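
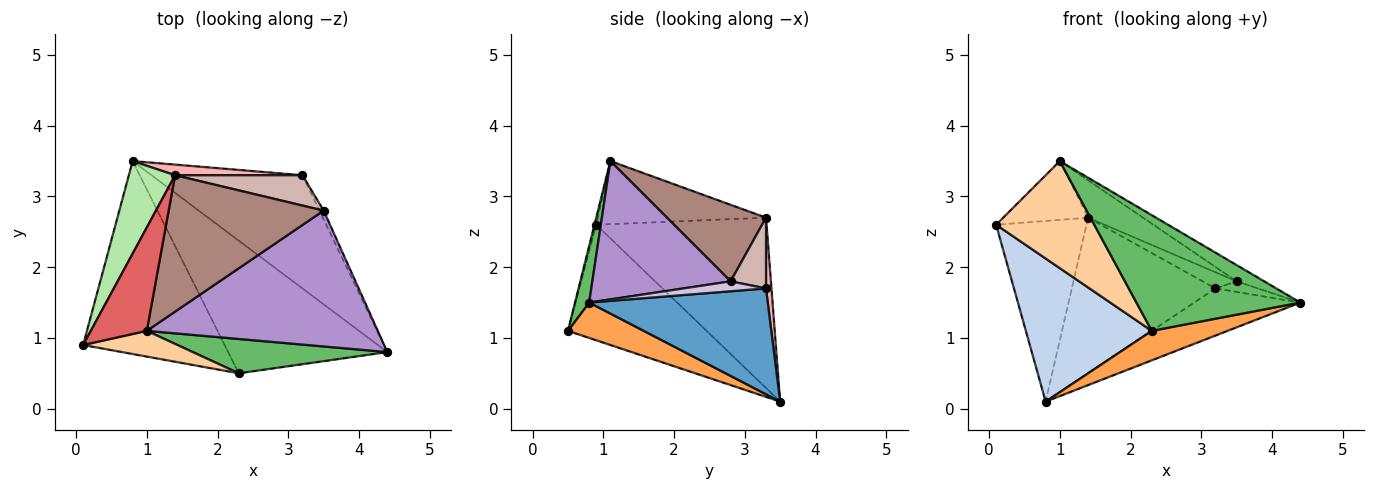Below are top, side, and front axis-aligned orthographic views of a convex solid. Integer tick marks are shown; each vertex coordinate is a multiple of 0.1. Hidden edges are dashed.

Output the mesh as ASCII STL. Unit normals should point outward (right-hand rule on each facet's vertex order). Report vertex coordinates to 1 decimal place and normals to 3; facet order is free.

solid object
 facet normal 0.543 0.323 -0.775
  outer loop
   vertex 3.2 3.3 1.7
   vertex 4.4 0.8 1.5
   vertex 0.8 3.5 0.1
  endloop
 endfacet
 facet normal -0.548 -0.498 -0.672
  outer loop
   vertex 2.3 0.5 1.1
   vertex 0.1 0.9 2.6
   vertex 0.8 3.5 0.1
  endloop
 endfacet
 facet normal 0.212 -0.212 -0.954
  outer loop
   vertex 2.3 0.5 1.1
   vertex 0.8 3.5 0.1
   vertex 4.4 0.8 1.5
  endloop
 endfacet
 facet normal -0.018 -0.972 0.234
  outer loop
   vertex 2.3 0.5 1.1
   vertex 1.0 1.1 3.5
   vertex 0.1 0.9 2.6
  endloop
 endfacet
 facet normal 0.082 -0.955 0.284
  outer loop
   vertex 2.3 0.5 1.1
   vertex 4.4 0.8 1.5
   vertex 1.0 1.1 3.5
  endloop
 endfacet
 facet normal -0.859 0.456 0.233
  outer loop
   vertex 1.4 3.3 2.7
   vertex 0.8 3.5 0.1
   vertex 0.1 0.9 2.6
  endloop
 endfacet
 facet normal -0.700 0.353 0.621
  outer loop
   vertex 1.4 3.3 2.7
   vertex 0.1 0.9 2.6
   vertex 1.0 1.1 3.5
  endloop
 endfacet
 facet normal 0.038 0.997 0.068
  outer loop
   vertex 1.4 3.3 2.7
   vertex 3.2 3.3 1.7
   vertex 0.8 3.5 0.1
  endloop
 endfacet
 facet normal 0.511 0.102 0.853
  outer loop
   vertex 3.5 2.8 1.8
   vertex 1.0 1.1 3.5
   vertex 4.4 0.8 1.5
  endloop
 endfacet
 facet normal 0.831 0.427 -0.356
  outer loop
   vertex 3.5 2.8 1.8
   vertex 4.4 0.8 1.5
   vertex 3.2 3.3 1.7
  endloop
 endfacet
 facet normal 0.430 0.238 0.871
  outer loop
   vertex 3.5 2.8 1.8
   vertex 1.4 3.3 2.7
   vertex 1.0 1.1 3.5
  endloop
 endfacet
 facet normal 0.440 0.423 0.792
  outer loop
   vertex 3.5 2.8 1.8
   vertex 3.2 3.3 1.7
   vertex 1.4 3.3 2.7
  endloop
 endfacet
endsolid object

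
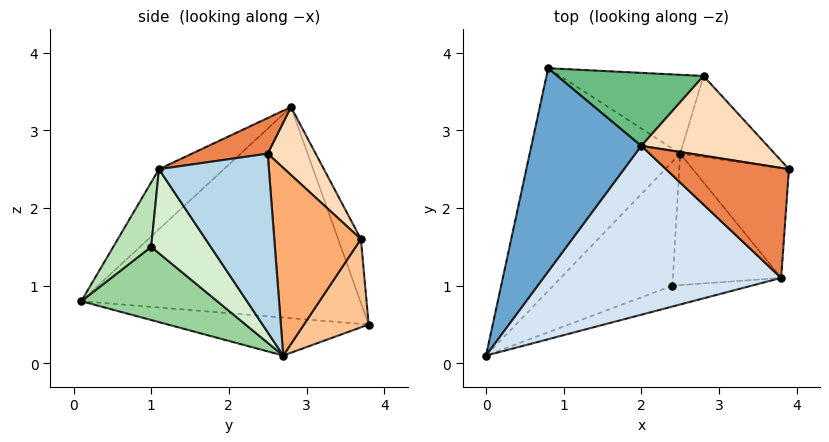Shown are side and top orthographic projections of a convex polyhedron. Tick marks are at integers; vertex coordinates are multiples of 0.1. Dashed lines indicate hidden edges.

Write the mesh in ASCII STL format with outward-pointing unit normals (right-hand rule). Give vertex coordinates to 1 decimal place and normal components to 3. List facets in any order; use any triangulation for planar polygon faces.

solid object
 facet normal -0.864 0.223 0.450
  outer loop
   vertex 2.0 2.8 3.3
   vertex 0.8 3.8 0.5
   vertex 0.0 0.1 0.8
  endloop
 endfacet
 facet normal -0.245 -0.026 -0.969
  outer loop
   vertex 2.5 2.7 0.1
   vertex 0.0 0.1 0.8
   vertex 0.8 3.8 0.5
  endloop
 endfacet
 facet normal 0.881 0.005 -0.474
  outer loop
   vertex 3.8 1.1 2.5
   vertex 2.5 2.7 0.1
   vertex 3.9 2.5 2.7
  endloop
 endfacet
 facet normal -0.199 -0.582 0.788
  outer loop
   vertex 3.8 1.1 2.5
   vertex 2.0 2.8 3.3
   vertex 0.0 0.1 0.8
  endloop
 endfacet
 facet normal 0.275 -0.155 0.949
  outer loop
   vertex 3.8 1.1 2.5
   vertex 3.9 2.5 2.7
   vertex 2.0 2.8 3.3
  endloop
 endfacet
 facet normal 0.827 0.377 -0.417
  outer loop
   vertex 2.8 3.7 1.6
   vertex 3.9 2.5 2.7
   vertex 2.5 2.7 0.1
  endloop
 endfacet
 facet normal 0.349 0.746 -0.567
  outer loop
   vertex 2.8 3.7 1.6
   vertex 2.5 2.7 0.1
   vertex 0.8 3.8 0.5
  endloop
 endfacet
 facet normal 0.297 0.779 0.552
  outer loop
   vertex 2.8 3.7 1.6
   vertex 2.0 2.8 3.3
   vertex 3.9 2.5 2.7
  endloop
 endfacet
 facet normal -0.173 0.902 0.396
  outer loop
   vertex 2.8 3.7 1.6
   vertex 0.8 3.8 0.5
   vertex 2.0 2.8 3.3
  endloop
 endfacet
 facet normal 0.422 -0.591 -0.687
  outer loop
   vertex 2.4 1.0 1.5
   vertex 0.0 0.1 0.8
   vertex 2.5 2.7 0.1
  endloop
 endfacet
 facet normal 0.429 -0.734 -0.527
  outer loop
   vertex 2.4 1.0 1.5
   vertex 3.8 1.1 2.5
   vertex 0.0 0.1 0.8
  endloop
 endfacet
 facet normal 0.506 -0.566 -0.651
  outer loop
   vertex 2.4 1.0 1.5
   vertex 2.5 2.7 0.1
   vertex 3.8 1.1 2.5
  endloop
 endfacet
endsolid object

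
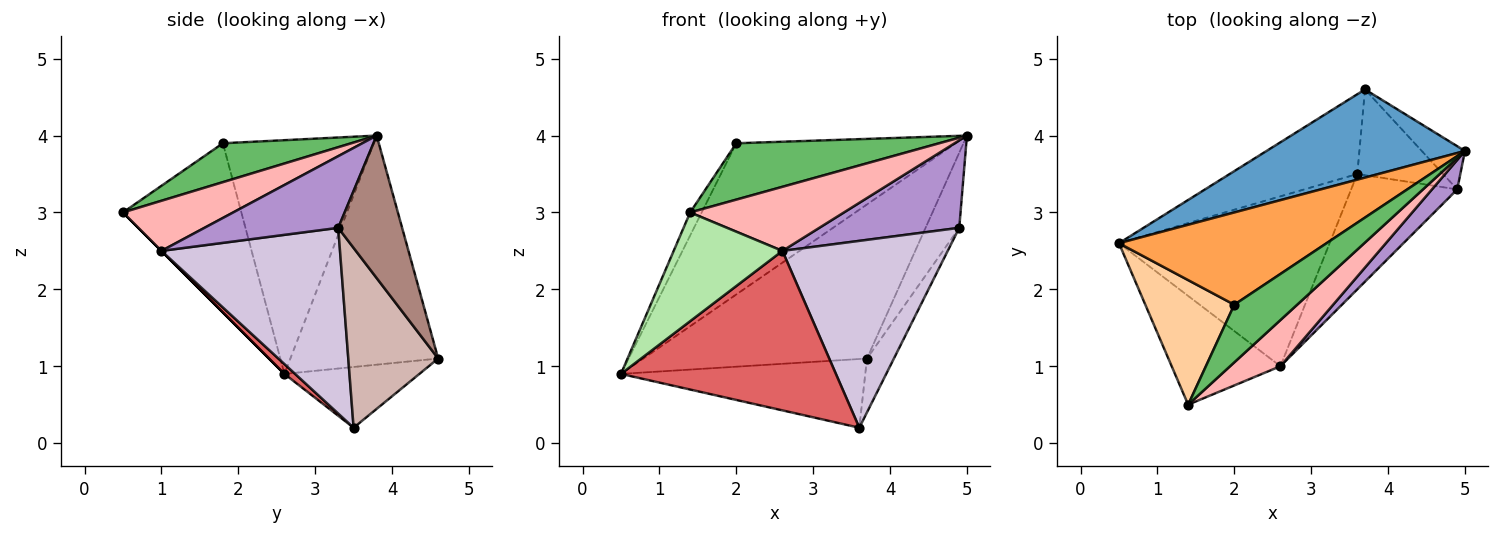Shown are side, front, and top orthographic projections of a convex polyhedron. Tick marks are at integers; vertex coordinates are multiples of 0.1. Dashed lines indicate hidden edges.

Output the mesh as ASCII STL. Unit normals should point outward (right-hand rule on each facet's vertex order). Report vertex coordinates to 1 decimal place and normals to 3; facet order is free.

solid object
 facet normal -0.498 0.753 0.431
  outer loop
   vertex 3.7 4.6 1.1
   vertex 0.5 2.6 0.9
   vertex 5.0 3.8 4.0
  endloop
 endfacet
 facet normal -0.339 0.614 -0.713
  outer loop
   vertex 3.7 4.6 1.1
   vertex 3.6 3.5 0.2
   vertex 0.5 2.6 0.9
  endloop
 endfacet
 facet normal -0.506 0.736 0.449
  outer loop
   vertex 2.0 1.8 3.9
   vertex 5.0 3.8 4.0
   vertex 0.5 2.6 0.9
  endloop
 endfacet
 facet normal -0.882 0.086 0.464
  outer loop
   vertex 2.0 1.8 3.9
   vertex 0.5 2.6 0.9
   vertex 1.4 0.5 3.0
  endloop
 endfacet
 facet normal 0.404 -0.639 0.654
  outer loop
   vertex 2.0 1.8 3.9
   vertex 1.4 0.5 3.0
   vertex 5.0 3.8 4.0
  endloop
 endfacet
 facet normal 0.000 -0.707 -0.707
  outer loop
   vertex 2.6 1.0 2.5
   vertex 1.4 0.5 3.0
   vertex 0.5 2.6 0.9
  endloop
 endfacet
 facet normal 0.034 -0.684 -0.729
  outer loop
   vertex 2.6 1.0 2.5
   vertex 0.5 2.6 0.9
   vertex 3.6 3.5 0.2
  endloop
 endfacet
 facet normal 0.503 -0.702 0.505
  outer loop
   vertex 2.6 1.0 2.5
   vertex 5.0 3.8 4.0
   vertex 1.4 0.5 3.0
  endloop
 endfacet
 facet normal 0.671 -0.702 0.237
  outer loop
   vertex 4.9 3.3 2.8
   vertex 5.0 3.8 4.0
   vertex 2.6 1.0 2.5
  endloop
 endfacet
 facet normal 0.677 -0.626 -0.387
  outer loop
   vertex 4.9 3.3 2.8
   vertex 2.6 1.0 2.5
   vertex 3.6 3.5 0.2
  endloop
 endfacet
 facet normal 0.855 0.450 -0.259
  outer loop
   vertex 4.9 3.3 2.8
   vertex 3.7 4.6 1.1
   vertex 5.0 3.8 4.0
  endloop
 endfacet
 facet normal 0.871 0.261 -0.416
  outer loop
   vertex 4.9 3.3 2.8
   vertex 3.6 3.5 0.2
   vertex 3.7 4.6 1.1
  endloop
 endfacet
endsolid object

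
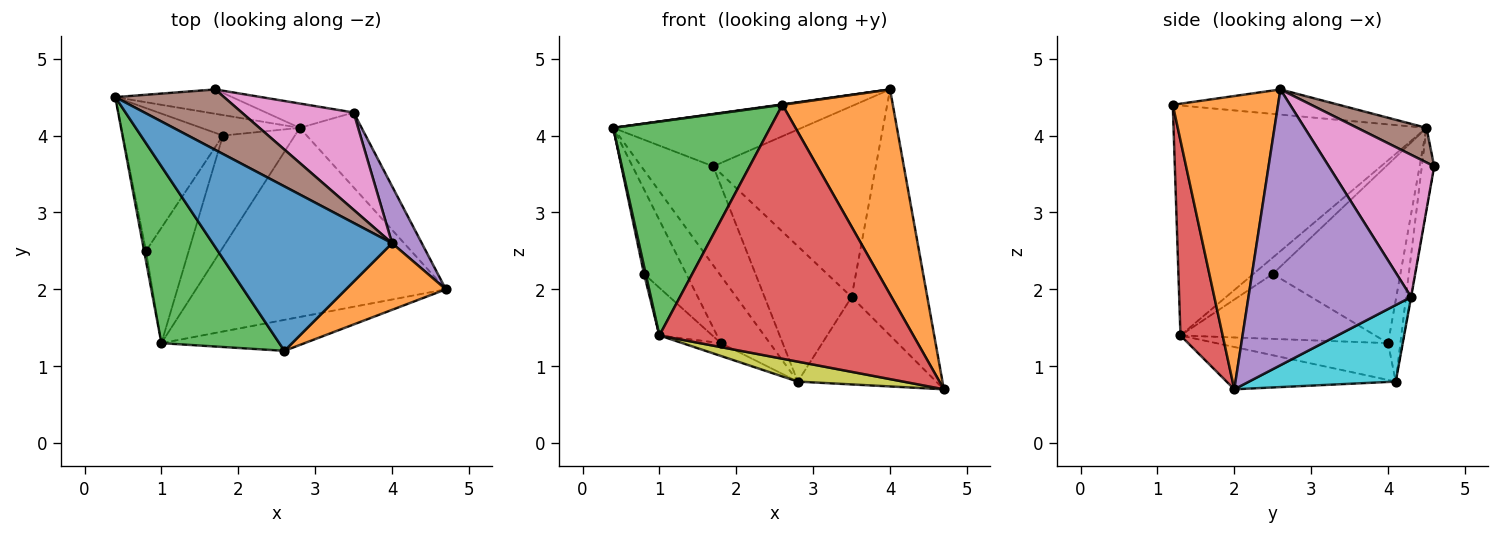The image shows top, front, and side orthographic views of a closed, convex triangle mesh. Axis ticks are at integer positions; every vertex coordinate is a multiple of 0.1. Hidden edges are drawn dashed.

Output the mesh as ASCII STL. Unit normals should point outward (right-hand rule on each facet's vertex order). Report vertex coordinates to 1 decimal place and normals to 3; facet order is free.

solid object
 facet normal -0.139 -0.003 0.990
  outer loop
   vertex 4.0 2.6 4.6
   vertex 0.4 4.5 4.1
   vertex 2.6 1.2 4.4
  endloop
 endfacet
 facet normal 0.672 -0.704 0.229
  outer loop
   vertex 4.0 2.6 4.6
   vertex 2.6 1.2 4.4
   vertex 4.7 2.0 0.7
  endloop
 endfacet
 facet normal -0.779 -0.483 0.399
  outer loop
   vertex 1.0 1.3 1.4
   vertex 2.6 1.2 4.4
   vertex 0.4 4.5 4.1
  endloop
 endfacet
 facet normal 0.163 -0.979 -0.119
  outer loop
   vertex 1.0 1.3 1.4
   vertex 4.7 2.0 0.7
   vertex 2.6 1.2 4.4
  endloop
 endfacet
 facet normal 0.902 0.420 0.097
  outer loop
   vertex 3.5 4.3 1.9
   vertex 4.0 2.6 4.6
   vertex 4.7 2.0 0.7
  endloop
 endfacet
 facet normal 0.234 0.636 0.735
  outer loop
   vertex 1.7 4.6 3.6
   vertex 0.4 4.5 4.1
   vertex 4.0 2.6 4.6
  endloop
 endfacet
 facet normal 0.500 0.772 0.393
  outer loop
   vertex 1.7 4.6 3.6
   vertex 4.0 2.6 4.6
   vertex 3.5 4.3 1.9
  endloop
 endfacet
 facet normal -0.989 -0.087 -0.116
  outer loop
   vertex 0.8 2.5 2.2
   vertex 1.0 1.3 1.4
   vertex 0.4 4.5 4.1
  endloop
 endfacet
 facet normal -0.166 -0.103 -0.981
  outer loop
   vertex 2.8 4.1 0.8
   vertex 4.7 2.0 0.7
   vertex 1.0 1.3 1.4
  endloop
 endfacet
 facet normal 0.627 0.592 -0.507
  outer loop
   vertex 2.8 4.1 0.8
   vertex 3.5 4.3 1.9
   vertex 4.7 2.0 0.7
  endloop
 endfacet
 facet normal -0.164 0.958 -0.236
  outer loop
   vertex 2.8 4.1 0.8
   vertex 0.4 4.5 4.1
   vertex 1.7 4.6 3.6
  endloop
 endfacet
 facet normal -0.003 0.984 -0.177
  outer loop
   vertex 2.8 4.1 0.8
   vertex 1.7 4.6 3.6
   vertex 3.5 4.3 1.9
  endloop
 endfacet
 facet normal -0.815 0.222 -0.536
  outer loop
   vertex 1.8 4.0 1.3
   vertex 1.0 1.3 1.4
   vertex 0.8 2.5 2.2
  endloop
 endfacet
 facet normal -0.453 0.101 -0.886
  outer loop
   vertex 1.8 4.0 1.3
   vertex 2.8 4.1 0.8
   vertex 1.0 1.3 1.4
  endloop
 endfacet
 facet normal -0.838 0.278 -0.469
  outer loop
   vertex 1.8 4.0 1.3
   vertex 0.8 2.5 2.2
   vertex 0.4 4.5 4.1
  endloop
 endfacet
 facet normal -0.235 0.930 -0.283
  outer loop
   vertex 1.8 4.0 1.3
   vertex 0.4 4.5 4.1
   vertex 2.8 4.1 0.8
  endloop
 endfacet
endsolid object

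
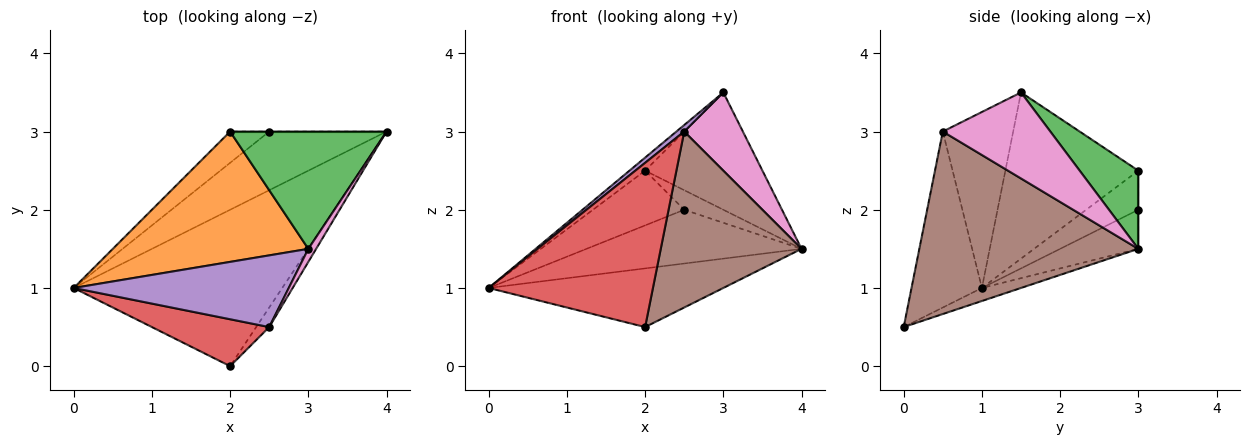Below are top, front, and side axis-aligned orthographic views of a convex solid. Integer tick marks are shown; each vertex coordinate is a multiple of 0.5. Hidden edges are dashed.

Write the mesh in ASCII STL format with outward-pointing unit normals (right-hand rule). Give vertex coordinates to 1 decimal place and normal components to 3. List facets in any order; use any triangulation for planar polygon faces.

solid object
 facet normal -0.058 0.351 -0.935
  outer loop
   vertex 2.0 0.0 0.5
   vertex 0.0 1.0 1.0
   vertex 4.0 3.0 1.5
  endloop
 endfacet
 facet normal -0.646 0.076 0.760
  outer loop
   vertex 2.0 3.0 2.5
   vertex 0.0 1.0 1.0
   vertex 3.0 1.5 3.5
  endloop
 endfacet
 facet normal 0.333 0.667 0.667
  outer loop
   vertex 2.0 3.0 2.5
   vertex 3.0 1.5 3.5
   vertex 4.0 3.0 1.5
  endloop
 endfacet
 facet normal -0.381 -0.889 0.254
  outer loop
   vertex 2.5 0.5 3.0
   vertex 0.0 1.0 1.0
   vertex 2.0 0.0 0.5
  endloop
 endfacet
 facet normal -0.632 -0.070 0.772
  outer loop
   vertex 2.5 0.5 3.0
   vertex 3.0 1.5 3.5
   vertex 0.0 1.0 1.0
  endloop
 endfacet
 facet normal 0.840 -0.540 -0.060
  outer loop
   vertex 2.5 0.5 3.0
   vertex 2.0 0.0 0.5
   vertex 4.0 3.0 1.5
  endloop
 endfacet
 facet normal 0.875 -0.477 0.080
  outer loop
   vertex 2.5 0.5 3.0
   vertex 4.0 3.0 1.5
   vertex 3.0 1.5 3.5
  endloop
 endfacet
 facet normal -0.239 0.656 -0.716
  outer loop
   vertex 2.5 3.0 2.0
   vertex 4.0 3.0 1.5
   vertex 0.0 1.0 1.0
  endloop
 endfacet
 facet normal -0.444 0.778 -0.444
  outer loop
   vertex 2.5 3.0 2.0
   vertex 0.0 1.0 1.0
   vertex 2.0 3.0 2.5
  endloop
 endfacet
 facet normal 0.000 1.000 0.000
  outer loop
   vertex 2.5 3.0 2.0
   vertex 2.0 3.0 2.5
   vertex 4.0 3.0 1.5
  endloop
 endfacet
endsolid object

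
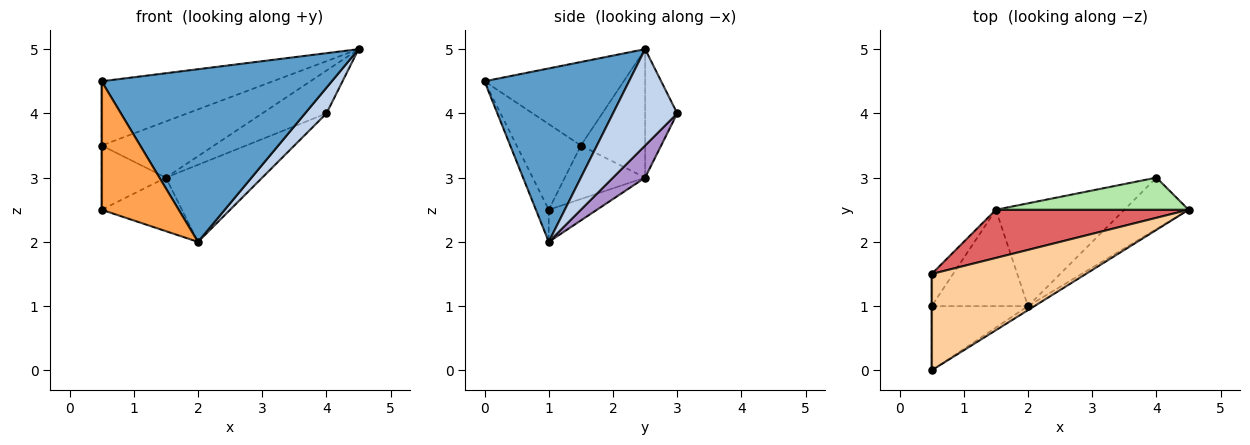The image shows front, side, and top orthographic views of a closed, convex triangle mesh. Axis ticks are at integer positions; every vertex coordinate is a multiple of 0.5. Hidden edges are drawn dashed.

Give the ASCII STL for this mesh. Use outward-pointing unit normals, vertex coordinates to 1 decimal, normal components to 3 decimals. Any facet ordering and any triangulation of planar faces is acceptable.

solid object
 facet normal 0.532 -0.847 -0.020
  outer loop
   vertex 2.0 1.0 2.0
   vertex 4.5 2.5 5.0
   vertex 0.5 0.0 4.5
  endloop
 endfacet
 facet normal 0.802 -0.267 -0.535
  outer loop
   vertex 2.0 1.0 2.0
   vertex 4.0 3.0 4.0
   vertex 4.5 2.5 5.0
  endloop
 endfacet
 facet normal -0.147 -0.885 -0.442
  outer loop
   vertex 0.5 1.0 2.5
   vertex 2.0 1.0 2.0
   vertex 0.5 0.0 4.5
  endloop
 endfacet
 facet normal -0.411 0.506 0.759
  outer loop
   vertex 0.5 1.5 3.5
   vertex 0.5 0.0 4.5
   vertex 4.5 2.5 5.0
  endloop
 endfacet
 facet normal -1.000 0.000 0.000
  outer loop
   vertex 0.5 1.5 3.5
   vertex 0.5 1.0 2.5
   vertex 0.5 0.0 4.5
  endloop
 endfacet
 facet normal -0.371 0.743 0.557
  outer loop
   vertex 1.5 2.5 3.0
   vertex 4.5 2.5 5.0
   vertex 4.0 3.0 4.0
  endloop
 endfacet
 facet normal -0.398 0.697 0.597
  outer loop
   vertex 1.5 2.5 3.0
   vertex 0.5 1.5 3.5
   vertex 4.5 2.5 5.0
  endloop
 endfacet
 facet normal -0.745 0.596 -0.298
  outer loop
   vertex 1.5 2.5 3.0
   vertex 0.5 1.0 2.5
   vertex 0.5 1.5 3.5
  endloop
 endfacet
 facet normal 0.196 0.588 -0.784
  outer loop
   vertex 1.5 2.5 3.0
   vertex 4.0 3.0 4.0
   vertex 2.0 1.0 2.0
  endloop
 endfacet
 facet normal -0.280 0.466 -0.839
  outer loop
   vertex 1.5 2.5 3.0
   vertex 2.0 1.0 2.0
   vertex 0.5 1.0 2.5
  endloop
 endfacet
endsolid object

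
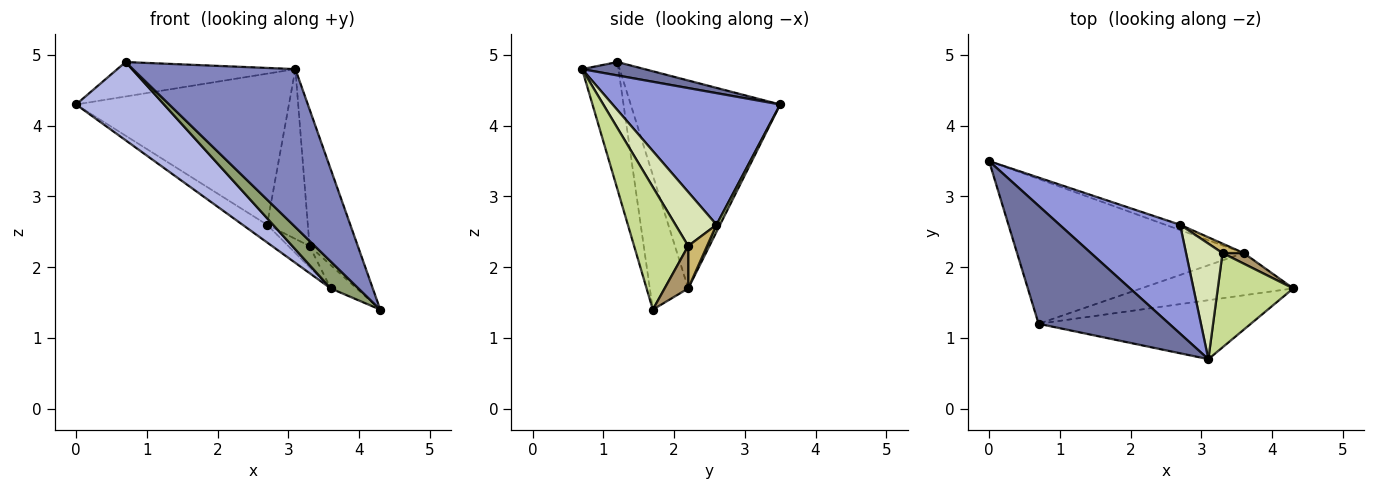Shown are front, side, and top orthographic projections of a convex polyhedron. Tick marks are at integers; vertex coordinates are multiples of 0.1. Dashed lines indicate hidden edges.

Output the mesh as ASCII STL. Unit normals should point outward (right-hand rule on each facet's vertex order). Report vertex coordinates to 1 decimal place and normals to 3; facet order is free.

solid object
 facet normal 0.098 0.279 0.955
  outer loop
   vertex 3.1 0.7 4.8
   vertex 0.0 3.5 4.3
   vertex 0.7 1.2 4.9
  endloop
 endfacet
 facet normal -0.205 -0.917 -0.342
  outer loop
   vertex 3.1 0.7 4.8
   vertex 0.7 1.2 4.9
   vertex 4.3 1.7 1.4
  endloop
 endfacet
 facet normal 0.538 0.684 0.493
  outer loop
   vertex 2.7 2.6 2.6
   vertex 0.0 3.5 4.3
   vertex 3.1 0.7 4.8
  endloop
 endfacet
 facet normal -0.628 -0.370 -0.685
  outer loop
   vertex 3.6 2.2 1.7
   vertex 0.7 1.2 4.9
   vertex 0.0 3.5 4.3
  endloop
 endfacet
 facet normal -0.598 -0.431 -0.676
  outer loop
   vertex 3.6 2.2 1.7
   vertex 4.3 1.7 1.4
   vertex 0.7 1.2 4.9
  endloop
 endfacet
 facet normal 0.137 0.949 -0.285
  outer loop
   vertex 3.6 2.2 1.7
   vertex 0.0 3.5 4.3
   vertex 2.7 2.6 2.6
  endloop
 endfacet
 facet normal 0.678 0.605 0.417
  outer loop
   vertex 3.3 2.2 2.3
   vertex 3.1 0.7 4.8
   vertex 4.3 1.7 1.4
  endloop
 endfacet
 facet normal 0.640 0.635 0.432
  outer loop
   vertex 3.3 2.2 2.3
   vertex 2.7 2.6 2.6
   vertex 3.1 0.7 4.8
  endloop
 endfacet
 facet normal 0.638 0.701 0.319
  outer loop
   vertex 3.3 2.2 2.3
   vertex 4.3 1.7 1.4
   vertex 3.6 2.2 1.7
  endloop
 endfacet
 facet normal 0.630 0.709 0.315
  outer loop
   vertex 3.3 2.2 2.3
   vertex 3.6 2.2 1.7
   vertex 2.7 2.6 2.6
  endloop
 endfacet
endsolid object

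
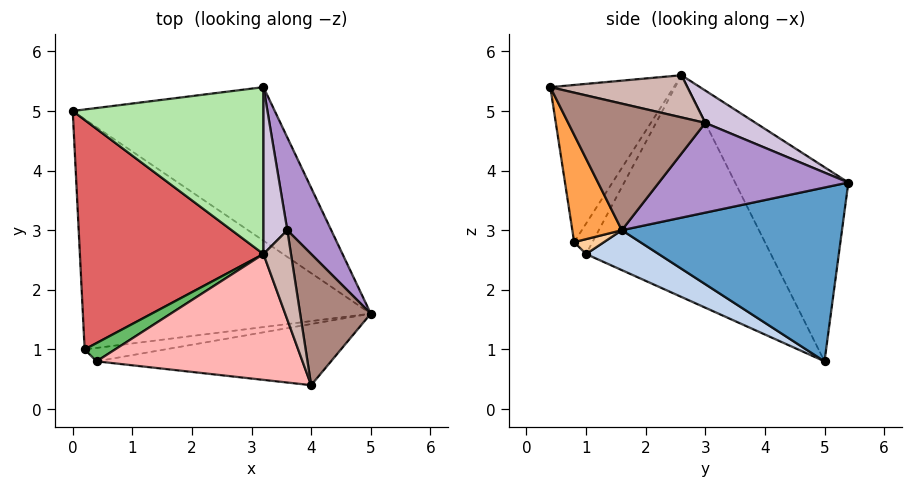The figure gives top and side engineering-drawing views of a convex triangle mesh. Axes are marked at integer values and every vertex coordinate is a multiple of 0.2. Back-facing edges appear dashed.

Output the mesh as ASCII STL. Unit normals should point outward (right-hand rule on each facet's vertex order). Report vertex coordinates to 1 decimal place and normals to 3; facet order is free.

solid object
 facet normal 0.591 0.424 -0.686
  outer loop
   vertex 3.2 5.4 3.8
   vertex 5.0 1.6 3.0
   vertex 0.0 5.0 0.8
  endloop
 endfacet
 facet normal 0.126 -0.402 -0.907
  outer loop
   vertex 0.2 1.0 2.6
   vertex 0.0 5.0 0.8
   vertex 5.0 1.6 3.0
  endloop
 endfacet
 facet normal 0.174 -0.908 -0.381
  outer loop
   vertex 0.4 0.8 2.8
   vertex 5.0 1.6 3.0
   vertex 4.0 0.4 5.4
  endloop
 endfacet
 facet normal 0.142 -0.625 -0.767
  outer loop
   vertex 0.4 0.8 2.8
   vertex 0.2 1.0 2.6
   vertex 5.0 1.6 3.0
  endloop
 endfacet
 facet normal -0.707 0.000 0.707
  outer loop
   vertex 3.2 2.6 5.6
   vertex 0.2 1.0 2.6
   vertex 0.4 0.8 2.8
  endloop
 endfacet
 facet normal -0.650 0.411 0.639
  outer loop
   vertex 3.2 2.6 5.6
   vertex 3.2 5.4 3.8
   vertex 0.0 5.0 0.8
  endloop
 endfacet
 facet normal -0.748 0.241 0.619
  outer loop
   vertex 3.2 2.6 5.6
   vertex 0.0 5.0 0.8
   vertex 0.2 1.0 2.6
  endloop
 endfacet
 facet normal -0.582 -0.281 0.763
  outer loop
   vertex 3.2 2.6 5.6
   vertex 0.4 0.8 2.8
   vertex 4.0 0.4 5.4
  endloop
 endfacet
 facet normal 0.852 0.316 0.417
  outer loop
   vertex 3.6 3.0 4.8
   vertex 5.0 1.6 3.0
   vertex 3.2 5.4 3.8
  endloop
 endfacet
 facet normal 0.752 0.356 0.554
  outer loop
   vertex 3.6 3.0 4.8
   vertex 3.2 5.4 3.8
   vertex 3.2 2.6 5.6
  endloop
 endfacet
 facet normal 0.848 0.240 0.473
  outer loop
   vertex 3.6 3.0 4.8
   vertex 4.0 0.4 5.4
   vertex 5.0 1.6 3.0
  endloop
 endfacet
 facet normal 0.812 0.247 0.529
  outer loop
   vertex 3.6 3.0 4.8
   vertex 3.2 2.6 5.6
   vertex 4.0 0.4 5.4
  endloop
 endfacet
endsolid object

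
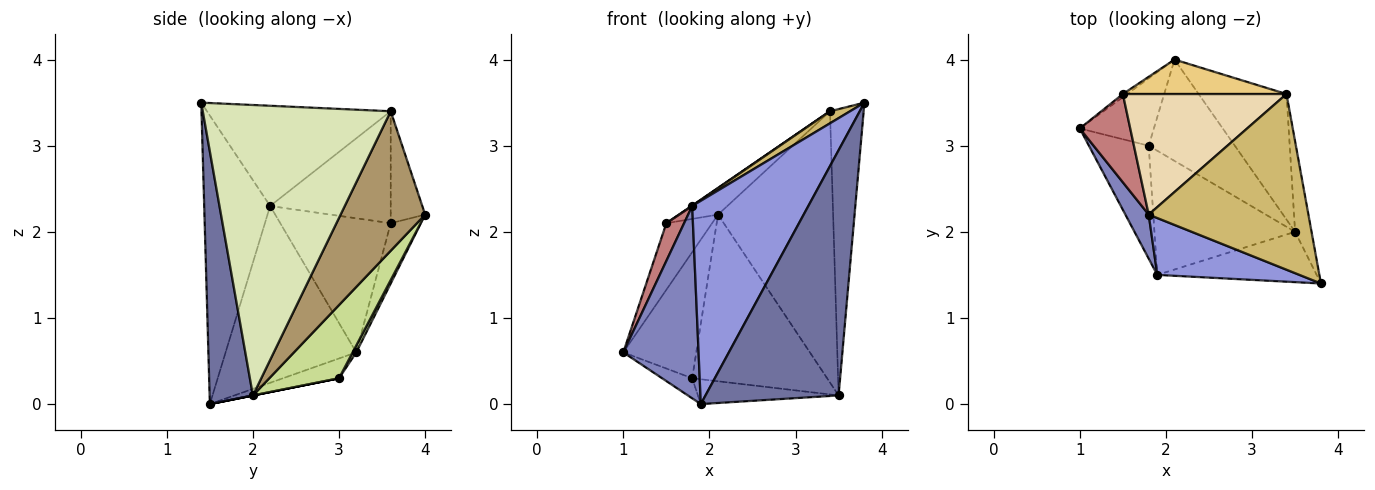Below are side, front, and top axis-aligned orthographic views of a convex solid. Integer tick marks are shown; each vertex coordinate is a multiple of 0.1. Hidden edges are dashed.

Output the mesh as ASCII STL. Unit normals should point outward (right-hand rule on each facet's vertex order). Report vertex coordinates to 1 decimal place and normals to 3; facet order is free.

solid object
 facet normal 0.304 -0.933 -0.191
  outer loop
   vertex 3.5 2.0 0.1
   vertex 3.8 1.4 3.5
   vertex 1.9 1.5 0.0
  endloop
 endfacet
 facet normal -0.861 -0.496 0.113
  outer loop
   vertex 1.8 2.2 2.3
   vertex 1.0 3.2 0.6
   vertex 1.9 1.5 0.0
  endloop
 endfacet
 facet normal -0.480 -0.845 0.236
  outer loop
   vertex 1.8 2.2 2.3
   vertex 1.9 1.5 0.0
   vertex 3.8 1.4 3.5
  endloop
 endfacet
 facet normal -0.309 0.167 -0.936
  outer loop
   vertex 1.8 3.0 0.3
   vertex 1.9 1.5 0.0
   vertex 1.0 3.2 0.6
  endloop
 endfacet
 facet normal 0.000 0.196 -0.981
  outer loop
   vertex 1.8 3.0 0.3
   vertex 3.5 2.0 0.1
   vertex 1.9 1.5 0.0
  endloop
 endfacet
 facet normal 0.044 0.881 -0.471
  outer loop
   vertex 1.8 3.0 0.3
   vertex 1.0 3.2 0.6
   vertex 2.1 4.0 2.2
  endloop
 endfacet
 facet normal 0.404 0.782 -0.475
  outer loop
   vertex 1.8 3.0 0.3
   vertex 2.1 4.0 2.2
   vertex 3.5 2.0 0.1
  endloop
 endfacet
 facet normal 0.983 0.176 -0.056
  outer loop
   vertex 3.4 3.6 3.4
   vertex 3.8 1.4 3.5
   vertex 3.5 2.0 0.1
  endloop
 endfacet
 facet normal 0.555 0.755 -0.349
  outer loop
   vertex 3.4 3.6 3.4
   vertex 3.5 2.0 0.1
   vertex 2.1 4.0 2.2
  endloop
 endfacet
 facet normal -0.531 -0.058 0.846
  outer loop
   vertex 3.4 3.6 3.4
   vertex 1.8 2.2 2.3
   vertex 3.8 1.4 3.5
  endloop
 endfacet
 facet normal -0.475 0.539 0.695
  outer loop
   vertex 1.5 3.6 2.1
   vertex 3.4 3.6 3.4
   vertex 2.1 4.0 2.2
  endloop
 endfacet
 facet normal -0.565 -0.003 0.825
  outer loop
   vertex 1.5 3.6 2.1
   vertex 1.8 2.2 2.3
   vertex 3.4 3.6 3.4
  endloop
 endfacet
 facet normal -0.550 0.834 -0.039
  outer loop
   vertex 1.5 3.6 2.1
   vertex 2.1 4.0 2.2
   vertex 1.0 3.2 0.6
  endloop
 endfacet
 facet normal -0.926 -0.149 0.348
  outer loop
   vertex 1.5 3.6 2.1
   vertex 1.0 3.2 0.6
   vertex 1.8 2.2 2.3
  endloop
 endfacet
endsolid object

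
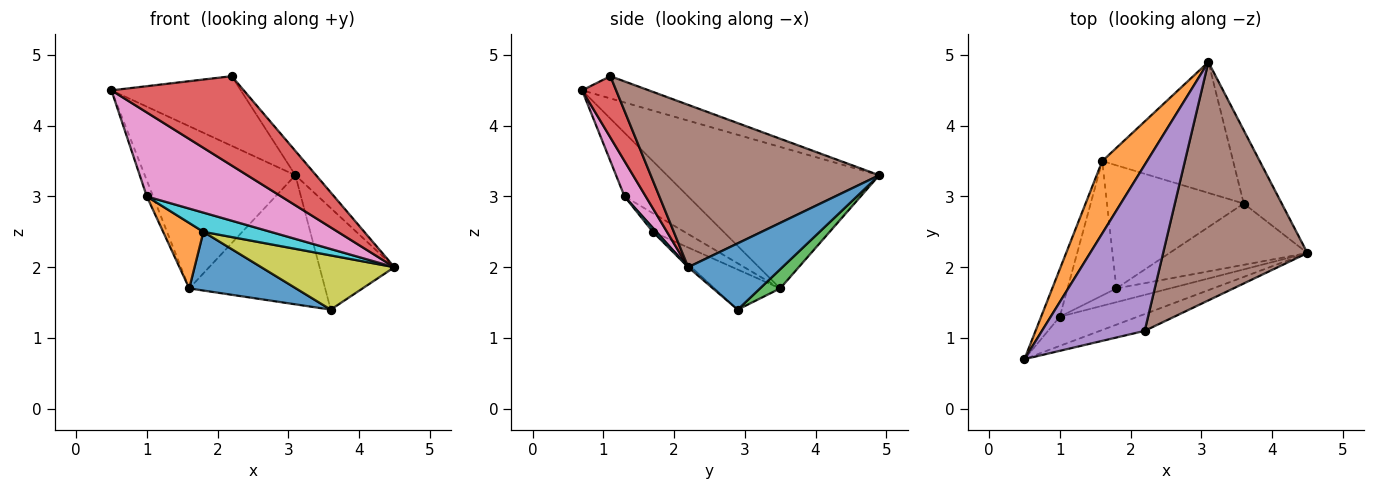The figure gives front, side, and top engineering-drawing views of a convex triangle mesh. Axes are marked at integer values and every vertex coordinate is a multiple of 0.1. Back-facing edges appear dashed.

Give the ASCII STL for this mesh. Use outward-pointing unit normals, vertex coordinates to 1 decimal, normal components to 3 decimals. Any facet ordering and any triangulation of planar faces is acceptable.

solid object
 facet normal 0.714 0.568 -0.409
  outer loop
   vertex 3.6 2.9 1.4
   vertex 3.1 4.9 3.3
   vertex 4.5 2.2 2.0
  endloop
 endfacet
 facet normal -0.790 0.560 0.250
  outer loop
   vertex 1.6 3.5 1.7
   vertex 0.5 0.7 4.5
   vertex 3.1 4.9 3.3
  endloop
 endfacet
 facet normal 0.103 0.699 -0.708
  outer loop
   vertex 1.6 3.5 1.7
   vertex 3.1 4.9 3.3
   vertex 3.6 2.9 1.4
  endloop
 endfacet
 facet normal 0.245 -0.953 -0.179
  outer loop
   vertex 2.2 1.1 4.7
   vertex 0.5 0.7 4.5
   vertex 4.5 2.2 2.0
  endloop
 endfacet
 facet normal -0.196 0.379 0.904
  outer loop
   vertex 2.2 1.1 4.7
   vertex 3.1 4.9 3.3
   vertex 0.5 0.7 4.5
  endloop
 endfacet
 facet normal 0.746 0.068 0.663
  outer loop
   vertex 2.2 1.1 4.7
   vertex 4.5 2.2 2.0
   vertex 3.1 4.9 3.3
  endloop
 endfacet
 facet normal 0.148 -0.934 -0.325
  outer loop
   vertex 1.0 1.3 3.0
   vertex 4.5 2.2 2.0
   vertex 0.5 0.7 4.5
  endloop
 endfacet
 facet normal -0.955 0.095 -0.280
  outer loop
   vertex 1.0 1.3 3.0
   vertex 0.5 0.7 4.5
   vertex 1.6 3.5 1.7
  endloop
 endfacet
 facet normal -0.016 -0.662 -0.749
  outer loop
   vertex 1.8 1.7 2.5
   vertex 3.6 2.9 1.4
   vertex 4.5 2.2 2.0
  endloop
 endfacet
 facet normal 0.043 -0.812 -0.582
  outer loop
   vertex 1.8 1.7 2.5
   vertex 4.5 2.2 2.0
   vertex 1.0 1.3 3.0
  endloop
 endfacet
 facet normal -0.256 -0.416 -0.873
  outer loop
   vertex 1.8 1.7 2.5
   vertex 1.6 3.5 1.7
   vertex 3.6 2.9 1.4
  endloop
 endfacet
 facet normal -0.325 -0.414 -0.850
  outer loop
   vertex 1.8 1.7 2.5
   vertex 1.0 1.3 3.0
   vertex 1.6 3.5 1.7
  endloop
 endfacet
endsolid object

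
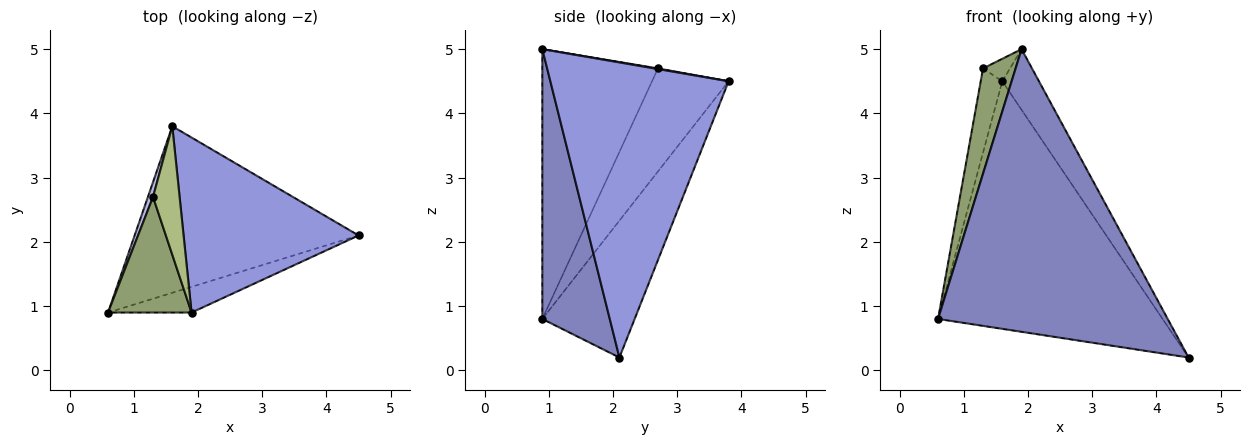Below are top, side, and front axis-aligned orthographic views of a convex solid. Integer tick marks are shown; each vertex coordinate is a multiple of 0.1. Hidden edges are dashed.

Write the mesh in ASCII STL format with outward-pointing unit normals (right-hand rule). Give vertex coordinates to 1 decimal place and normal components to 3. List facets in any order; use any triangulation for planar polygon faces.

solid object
 facet normal -0.323 0.785 -0.528
  outer loop
   vertex 1.6 3.8 4.5
   vertex 4.5 2.1 0.2
   vertex 0.6 0.9 0.8
  endloop
 endfacet
 facet normal 0.281 -0.956 -0.087
  outer loop
   vertex 1.9 0.9 5.0
   vertex 0.6 0.9 0.8
   vertex 4.5 2.1 0.2
  endloop
 endfacet
 facet normal 0.847 0.174 0.502
  outer loop
   vertex 1.9 0.9 5.0
   vertex 4.5 2.1 0.2
   vertex 1.6 3.8 4.5
  endloop
 endfacet
 facet normal -0.961 0.271 0.048
  outer loop
   vertex 1.3 2.7 4.7
   vertex 1.6 3.8 4.5
   vertex 0.6 0.9 0.8
  endloop
 endfacet
 facet normal -0.922 -0.260 0.286
  outer loop
   vertex 1.3 2.7 4.7
   vertex 0.6 0.9 0.8
   vertex 1.9 0.9 5.0
  endloop
 endfacet
 facet normal 0.025 0.172 0.985
  outer loop
   vertex 1.3 2.7 4.7
   vertex 1.9 0.9 5.0
   vertex 1.6 3.8 4.5
  endloop
 endfacet
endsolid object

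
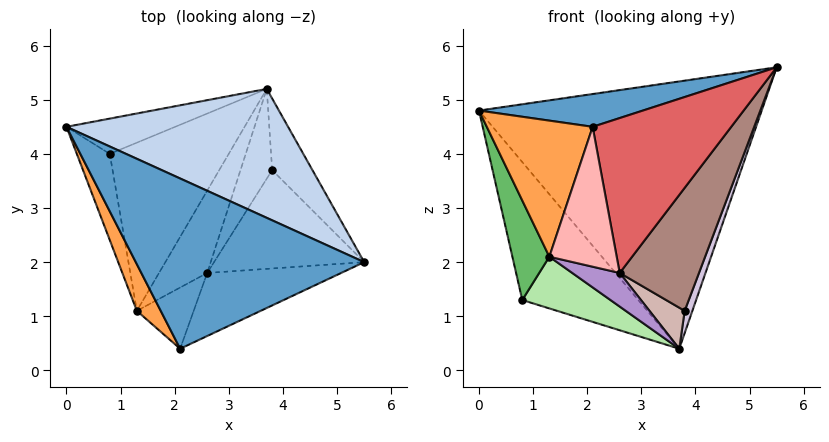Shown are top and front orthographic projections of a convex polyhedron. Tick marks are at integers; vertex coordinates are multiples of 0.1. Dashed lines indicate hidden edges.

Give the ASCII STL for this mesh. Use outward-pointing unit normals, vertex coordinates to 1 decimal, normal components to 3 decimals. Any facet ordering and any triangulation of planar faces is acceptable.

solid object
 facet normal -0.223 -0.184 0.957
  outer loop
   vertex 2.1 0.4 4.5
   vertex 5.5 2.0 5.6
   vertex 0.0 4.5 4.8
  endloop
 endfacet
 facet normal 0.327 0.851 0.411
  outer loop
   vertex 3.7 5.2 0.4
   vertex 0.0 4.5 4.8
   vertex 5.5 2.0 5.6
  endloop
 endfacet
 facet normal -0.874 -0.459 0.157
  outer loop
   vertex 1.3 1.1 2.1
   vertex 2.1 0.4 4.5
   vertex 0.0 4.5 4.8
  endloop
 endfacet
 facet normal -0.431 0.874 -0.223
  outer loop
   vertex 0.8 4.0 1.3
   vertex 0.0 4.5 4.8
   vertex 3.7 5.2 0.4
  endloop
 endfacet
 facet normal -0.958 -0.217 -0.188
  outer loop
   vertex 0.8 4.0 1.3
   vertex 1.3 1.1 2.1
   vertex 0.0 4.5 4.8
  endloop
 endfacet
 facet normal -0.172 -0.289 -0.942
  outer loop
   vertex 0.8 4.0 1.3
   vertex 3.7 5.2 0.4
   vertex 1.3 1.1 2.1
  endloop
 endfacet
 facet normal 0.487 -0.809 -0.329
  outer loop
   vertex 2.6 1.8 1.8
   vertex 5.5 2.0 5.6
   vertex 2.1 0.4 4.5
  endloop
 endfacet
 facet normal 0.372 -0.850 -0.372
  outer loop
   vertex 2.6 1.8 1.8
   vertex 2.1 0.4 4.5
   vertex 1.3 1.1 2.1
  endloop
 endfacet
 facet normal -0.010 -0.378 -0.926
  outer loop
   vertex 2.6 1.8 1.8
   vertex 1.3 1.1 2.1
   vertex 3.7 5.2 0.4
  endloop
 endfacet
 facet normal 0.913 -0.121 -0.391
  outer loop
   vertex 3.8 3.7 1.1
   vertex 3.7 5.2 0.4
   vertex 5.5 2.0 5.6
  endloop
 endfacet
 facet normal 0.657 -0.589 -0.471
  outer loop
   vertex 3.8 3.7 1.1
   vertex 5.5 2.0 5.6
   vertex 2.6 1.8 1.8
  endloop
 endfacet
 facet normal 0.127 -0.413 -0.902
  outer loop
   vertex 3.8 3.7 1.1
   vertex 2.6 1.8 1.8
   vertex 3.7 5.2 0.4
  endloop
 endfacet
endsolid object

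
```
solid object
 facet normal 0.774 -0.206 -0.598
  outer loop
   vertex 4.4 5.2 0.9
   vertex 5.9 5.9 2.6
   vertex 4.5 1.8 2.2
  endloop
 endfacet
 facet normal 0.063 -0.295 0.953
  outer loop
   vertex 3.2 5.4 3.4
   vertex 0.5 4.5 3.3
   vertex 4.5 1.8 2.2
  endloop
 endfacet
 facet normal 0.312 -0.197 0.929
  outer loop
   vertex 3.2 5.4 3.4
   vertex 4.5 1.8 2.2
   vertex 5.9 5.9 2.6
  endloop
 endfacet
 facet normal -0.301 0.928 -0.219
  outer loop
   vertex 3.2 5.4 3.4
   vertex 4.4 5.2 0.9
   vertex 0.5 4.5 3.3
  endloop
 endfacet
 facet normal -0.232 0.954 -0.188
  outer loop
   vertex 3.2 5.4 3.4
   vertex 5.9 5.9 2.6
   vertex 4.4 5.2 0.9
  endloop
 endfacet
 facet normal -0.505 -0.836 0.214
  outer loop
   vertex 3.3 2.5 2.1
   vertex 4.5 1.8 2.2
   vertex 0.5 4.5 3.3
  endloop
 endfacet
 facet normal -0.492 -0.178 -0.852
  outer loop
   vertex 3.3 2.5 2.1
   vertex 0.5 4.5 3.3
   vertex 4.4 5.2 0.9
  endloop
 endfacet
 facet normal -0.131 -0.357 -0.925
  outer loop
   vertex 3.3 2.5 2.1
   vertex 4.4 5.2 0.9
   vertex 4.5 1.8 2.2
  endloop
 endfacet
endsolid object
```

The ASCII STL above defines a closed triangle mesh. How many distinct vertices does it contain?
6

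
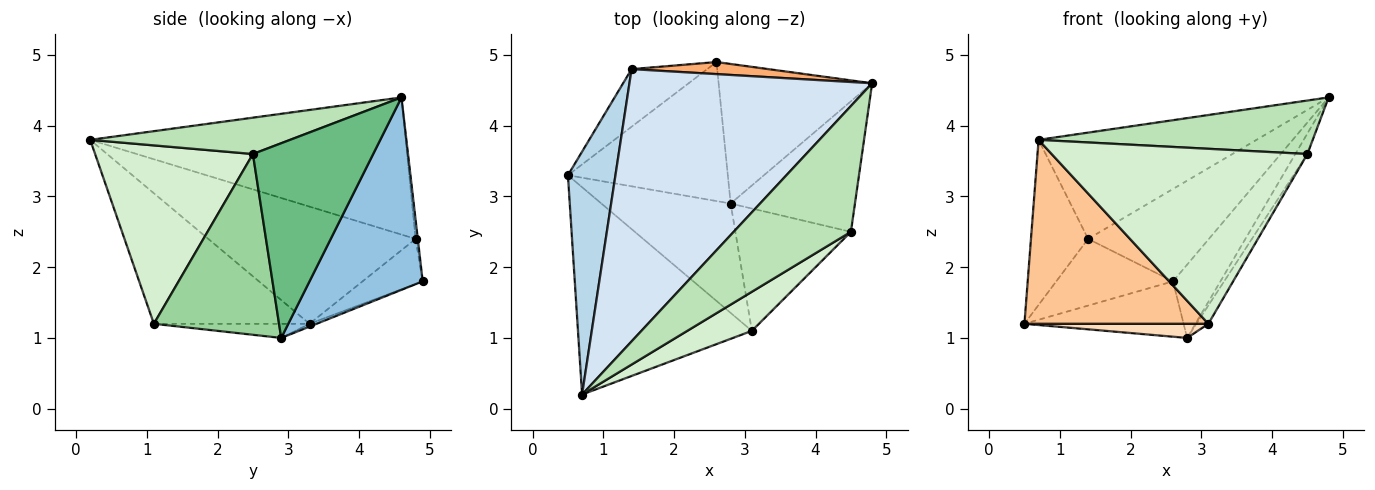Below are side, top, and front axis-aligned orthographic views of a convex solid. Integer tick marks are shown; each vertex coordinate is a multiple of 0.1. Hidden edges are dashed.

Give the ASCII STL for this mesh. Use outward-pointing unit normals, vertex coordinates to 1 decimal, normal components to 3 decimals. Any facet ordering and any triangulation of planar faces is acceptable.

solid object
 facet normal -0.016 0.370 -0.929
  outer loop
   vertex 2.6 4.9 1.8
   vertex 2.8 2.9 1.0
   vertex 0.5 3.3 1.2
  endloop
 endfacet
 facet normal 0.743 0.311 -0.593
  outer loop
   vertex 2.6 4.9 1.8
   vertex 4.8 4.6 4.4
   vertex 2.8 2.9 1.0
  endloop
 endfacet
 facet normal -0.898 0.247 0.364
  outer loop
   vertex 1.4 4.8 2.4
   vertex 0.5 3.3 1.2
   vertex 0.7 0.2 3.8
  endloop
 endfacet
 facet normal -0.466 0.322 0.824
  outer loop
   vertex 1.4 4.8 2.4
   vertex 0.7 0.2 3.8
   vertex 4.8 4.6 4.4
  endloop
 endfacet
 facet normal -0.363 0.705 -0.609
  outer loop
   vertex 1.4 4.8 2.4
   vertex 2.6 4.9 1.8
   vertex 0.5 3.3 1.2
  endloop
 endfacet
 facet normal -0.018 0.991 0.130
  outer loop
   vertex 1.4 4.8 2.4
   vertex 4.8 4.6 4.4
   vertex 2.6 4.9 1.8
  endloop
 endfacet
 facet normal -0.490 -0.579 -0.652
  outer loop
   vertex 3.1 1.1 1.2
   vertex 0.7 0.2 3.8
   vertex 0.5 3.3 1.2
  endloop
 endfacet
 facet normal -0.108 -0.128 -0.986
  outer loop
   vertex 3.1 1.1 1.2
   vertex 0.5 3.3 1.2
   vertex 2.8 2.9 1.0
  endloop
 endfacet
 facet normal 0.840 0.084 -0.536
  outer loop
   vertex 4.5 2.5 3.6
   vertex 2.8 2.9 1.0
   vertex 4.8 4.6 4.4
  endloop
 endfacet
 facet normal 0.840 0.080 -0.537
  outer loop
   vertex 4.5 2.5 3.6
   vertex 3.1 1.1 1.2
   vertex 2.8 2.9 1.0
  endloop
 endfacet
 facet normal 0.274 -0.376 0.885
  outer loop
   vertex 4.5 2.5 3.6
   vertex 4.8 4.6 4.4
   vertex 0.7 0.2 3.8
  endloop
 endfacet
 facet normal 0.516 -0.836 0.187
  outer loop
   vertex 4.5 2.5 3.6
   vertex 0.7 0.2 3.8
   vertex 3.1 1.1 1.2
  endloop
 endfacet
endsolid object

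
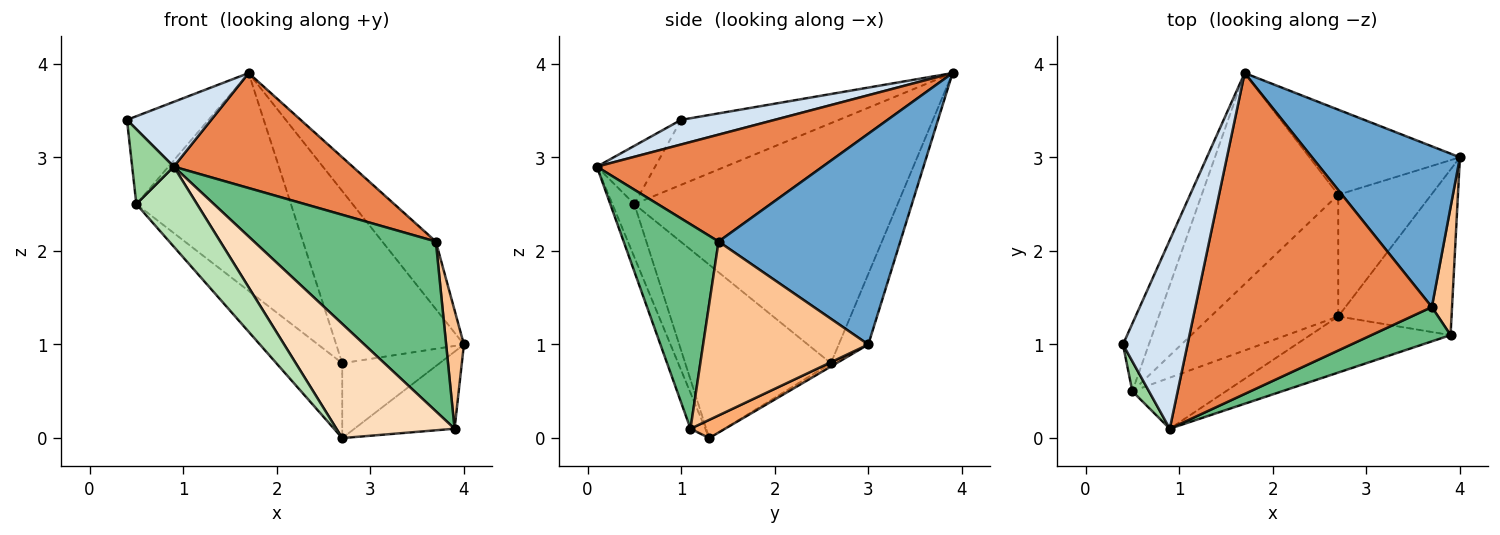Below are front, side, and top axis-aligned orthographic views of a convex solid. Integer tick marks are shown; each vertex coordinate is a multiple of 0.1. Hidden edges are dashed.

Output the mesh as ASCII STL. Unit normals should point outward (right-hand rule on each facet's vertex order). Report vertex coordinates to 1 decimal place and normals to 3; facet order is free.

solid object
 facet normal 0.796 0.235 0.558
  outer loop
   vertex 3.7 1.4 2.1
   vertex 4.0 3.0 1.0
   vertex 1.7 3.9 3.9
  endloop
 endfacet
 facet normal -0.203 0.878 -0.434
  outer loop
   vertex 2.7 2.6 0.8
   vertex 1.7 3.9 3.9
   vertex 4.0 3.0 1.0
  endloop
 endfacet
 facet normal -0.030 0.524 -0.851
  outer loop
   vertex 2.7 2.6 0.8
   vertex 4.0 3.0 1.0
   vertex 2.7 1.3 0.0
  endloop
 endfacet
 facet normal 0.340 -0.306 0.890
  outer loop
   vertex 0.9 0.1 2.9
   vertex 1.7 3.9 3.9
   vertex 0.4 1.0 3.4
  endloop
 endfacet
 facet normal 0.392 -0.310 0.866
  outer loop
   vertex 0.9 0.1 2.9
   vertex 3.7 1.4 2.1
   vertex 1.7 3.9 3.9
  endloop
 endfacet
 facet normal 0.144 0.417 -0.897
  outer loop
   vertex 3.9 1.1 0.1
   vertex 2.7 1.3 0.0
   vertex 4.0 3.0 1.0
  endloop
 endfacet
 facet normal 0.988 -0.106 0.115
  outer loop
   vertex 3.9 1.1 0.1
   vertex 4.0 3.0 1.0
   vertex 3.7 1.4 2.1
  endloop
 endfacet
 facet normal -0.112 -0.892 -0.439
  outer loop
   vertex 3.9 1.1 0.1
   vertex 0.9 0.1 2.9
   vertex 2.7 1.3 0.0
  endloop
 endfacet
 facet normal 0.456 -0.873 0.176
  outer loop
   vertex 3.9 1.1 0.1
   vertex 3.7 1.4 2.1
   vertex 0.9 0.1 2.9
  endloop
 endfacet
 facet normal -0.793 -0.566 0.226
  outer loop
   vertex 0.5 0.5 2.5
   vertex 0.9 0.1 2.9
   vertex 0.4 1.0 3.4
  endloop
 endfacet
 facet normal -0.292 -0.806 -0.515
  outer loop
   vertex 0.5 0.5 2.5
   vertex 2.7 1.3 0.0
   vertex 0.9 0.1 2.9
  endloop
 endfacet
 facet normal -0.757 0.342 -0.557
  outer loop
   vertex 0.5 0.5 2.5
   vertex 2.7 2.6 0.8
   vertex 2.7 1.3 0.0
  endloop
 endfacet
 facet normal -0.837 0.433 -0.334
  outer loop
   vertex 0.5 0.5 2.5
   vertex 0.4 1.0 3.4
   vertex 1.7 3.9 3.9
  endloop
 endfacet
 facet normal -0.774 0.455 -0.440
  outer loop
   vertex 0.5 0.5 2.5
   vertex 1.7 3.9 3.9
   vertex 2.7 2.6 0.8
  endloop
 endfacet
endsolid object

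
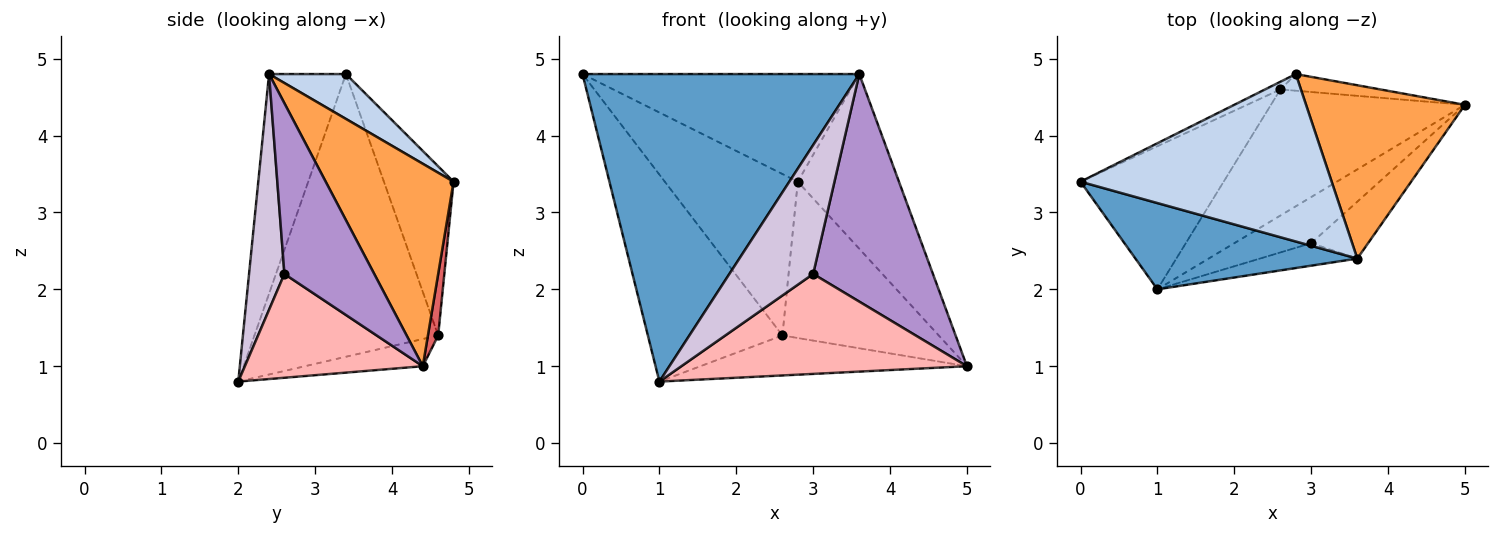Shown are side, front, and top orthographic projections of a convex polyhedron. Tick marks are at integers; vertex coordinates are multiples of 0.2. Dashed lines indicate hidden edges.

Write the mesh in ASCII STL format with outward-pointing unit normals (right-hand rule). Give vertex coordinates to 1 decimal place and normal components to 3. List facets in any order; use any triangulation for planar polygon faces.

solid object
 facet normal -0.258 -0.930 0.261
  outer loop
   vertex 3.6 2.4 4.8
   vertex 0.0 3.4 4.8
   vertex 1.0 2.0 0.8
  endloop
 endfacet
 facet normal 0.149 0.535 0.832
  outer loop
   vertex 3.6 2.4 4.8
   vertex 2.8 4.8 3.4
   vertex 0.0 3.4 4.8
  endloop
 endfacet
 facet normal 0.668 0.528 0.524
  outer loop
   vertex 3.6 2.4 4.8
   vertex 5.0 4.4 1.0
   vertex 2.8 4.8 3.4
  endloop
 endfacet
 facet normal -0.747 0.547 -0.378
  outer loop
   vertex 2.6 4.6 1.4
   vertex 1.0 2.0 0.8
   vertex 0.0 3.4 4.8
  endloop
 endfacet
 facet normal -0.464 0.885 -0.042
  outer loop
   vertex 2.6 4.6 1.4
   vertex 0.0 3.4 4.8
   vertex 2.8 4.8 3.4
  endloop
 endfacet
 facet normal -0.133 0.300 -0.945
  outer loop
   vertex 2.6 4.6 1.4
   vertex 5.0 4.4 1.0
   vertex 1.0 2.0 0.8
  endloop
 endfacet
 facet normal 0.065 0.992 -0.106
  outer loop
   vertex 2.6 4.6 1.4
   vertex 2.8 4.8 3.4
   vertex 5.0 4.4 1.0
  endloop
 endfacet
 facet normal 0.492 -0.790 -0.365
  outer loop
   vertex 3.0 2.6 2.2
   vertex 1.0 2.0 0.8
   vertex 5.0 4.4 1.0
  endloop
 endfacet
 facet normal 0.588 -0.784 -0.196
  outer loop
   vertex 3.0 2.6 2.2
   vertex 5.0 4.4 1.0
   vertex 3.6 2.4 4.8
  endloop
 endfacet
 facet normal 0.384 -0.910 -0.159
  outer loop
   vertex 3.0 2.6 2.2
   vertex 3.6 2.4 4.8
   vertex 1.0 2.0 0.8
  endloop
 endfacet
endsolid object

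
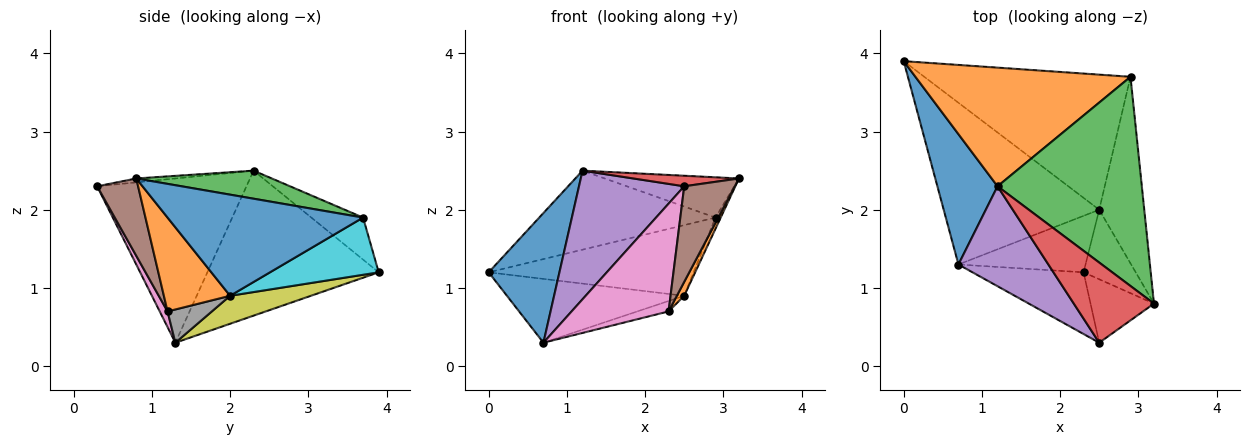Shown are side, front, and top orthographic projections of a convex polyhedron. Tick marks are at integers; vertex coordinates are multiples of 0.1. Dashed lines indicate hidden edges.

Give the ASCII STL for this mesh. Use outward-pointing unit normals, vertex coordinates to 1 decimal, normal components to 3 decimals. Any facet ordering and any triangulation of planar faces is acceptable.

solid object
 facet normal -0.863 -0.356 0.358
  outer loop
   vertex 1.2 2.3 2.5
   vertex 0.0 3.9 1.2
   vertex 0.7 1.3 0.3
  endloop
 endfacet
 facet normal -0.161 0.547 0.822
  outer loop
   vertex 2.9 3.7 1.9
   vertex 0.0 3.9 1.2
   vertex 1.2 2.3 2.5
  endloop
 endfacet
 facet normal 0.188 0.186 0.965
  outer loop
   vertex 2.9 3.7 1.9
   vertex 1.2 2.3 2.5
   vertex 3.2 0.8 2.4
  endloop
 endfacet
 facet normal -0.048 -0.130 0.990
  outer loop
   vertex 2.5 0.3 2.3
   vertex 3.2 0.8 2.4
   vertex 1.2 2.3 2.5
  endloop
 endfacet
 facet normal -0.746 -0.526 0.409
  outer loop
   vertex 2.5 0.3 2.3
   vertex 1.2 2.3 2.5
   vertex 0.7 1.3 0.3
  endloop
 endfacet
 facet normal 0.559 -0.691 -0.458
  outer loop
   vertex 2.3 1.2 0.7
   vertex 3.2 0.8 2.4
   vertex 2.5 0.3 2.3
  endloop
 endfacet
 facet normal 0.070 -0.866 -0.496
  outer loop
   vertex 2.3 1.2 0.7
   vertex 2.5 0.3 2.3
   vertex 0.7 1.3 0.3
  endloop
 endfacet
 facet normal 0.249 0.176 -0.952
  outer loop
   vertex 2.5 2.0 0.9
   vertex 2.3 1.2 0.7
   vertex 0.7 1.3 0.3
  endloop
 endfacet
 facet normal 0.165 0.362 -0.917
  outer loop
   vertex 2.5 2.0 0.9
   vertex 0.7 1.3 0.3
   vertex 0.0 3.9 1.2
  endloop
 endfacet
 facet normal 0.239 0.450 -0.861
  outer loop
   vertex 2.5 2.0 0.9
   vertex 0.0 3.9 1.2
   vertex 2.9 3.7 1.9
  endloop
 endfacet
 facet normal 0.913 0.024 -0.407
  outer loop
   vertex 2.5 2.0 0.9
   vertex 2.9 3.7 1.9
   vertex 3.2 0.8 2.4
  endloop
 endfacet
 facet normal 0.870 -0.097 -0.483
  outer loop
   vertex 2.5 2.0 0.9
   vertex 3.2 0.8 2.4
   vertex 2.3 1.2 0.7
  endloop
 endfacet
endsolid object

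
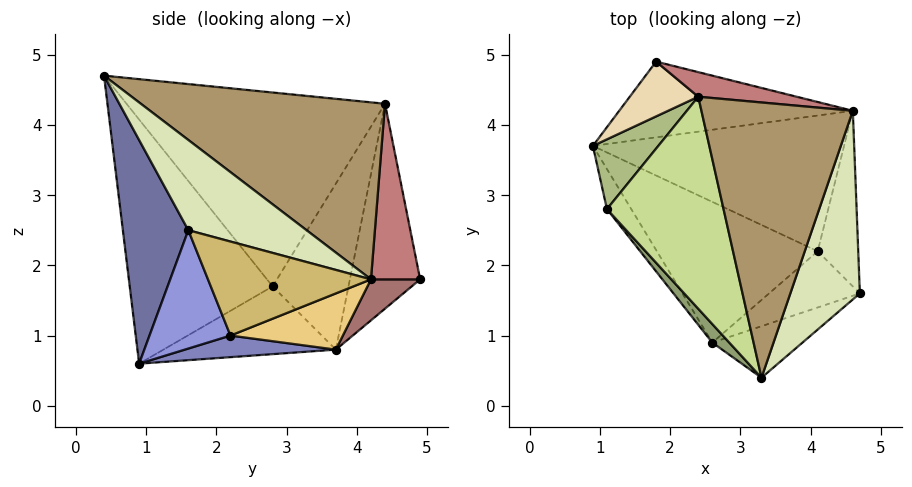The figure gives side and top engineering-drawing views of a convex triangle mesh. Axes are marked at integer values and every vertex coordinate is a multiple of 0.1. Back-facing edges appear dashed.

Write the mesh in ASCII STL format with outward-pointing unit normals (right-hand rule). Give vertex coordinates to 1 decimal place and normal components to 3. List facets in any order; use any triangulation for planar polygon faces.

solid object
 facet normal 0.457 -0.870 -0.184
  outer loop
   vertex 2.6 0.9 0.6
   vertex 4.7 1.6 2.5
   vertex 3.3 0.4 4.7
  endloop
 endfacet
 facet normal 0.131 0.150 -0.980
  outer loop
   vertex 4.1 2.2 1.0
   vertex 2.6 0.9 0.6
   vertex 0.9 3.7 0.8
  endloop
 endfacet
 facet normal 0.641 -0.589 -0.492
  outer loop
   vertex 4.1 2.2 1.0
   vertex 4.7 1.6 2.5
   vertex 2.6 0.9 0.6
  endloop
 endfacet
 facet normal -0.826 -0.480 -0.297
  outer loop
   vertex 1.1 2.8 1.7
   vertex 0.9 3.7 0.8
   vertex 2.6 0.9 0.6
  endloop
 endfacet
 facet normal -0.768 -0.638 0.053
  outer loop
   vertex 1.1 2.8 1.7
   vertex 2.6 0.9 0.6
   vertex 3.3 0.4 4.7
  endloop
 endfacet
 facet normal -0.919 0.158 0.362
  outer loop
   vertex 1.1 2.8 1.7
   vertex 2.4 4.4 4.3
   vertex 0.9 3.7 0.8
  endloop
 endfacet
 facet normal -0.849 -0.140 0.510
  outer loop
   vertex 1.1 2.8 1.7
   vertex 3.3 0.4 4.7
   vertex 2.4 4.4 4.3
  endloop
 endfacet
 facet normal 0.778 0.191 0.599
  outer loop
   vertex 4.6 4.2 1.8
   vertex 3.3 0.4 4.7
   vertex 4.7 1.6 2.5
  endloop
 endfacet
 facet normal 0.740 0.230 0.633
  outer loop
   vertex 4.6 4.2 1.8
   vertex 2.4 4.4 4.3
   vertex 3.3 0.4 4.7
  endloop
 endfacet
 facet normal 0.916 -0.071 -0.395
  outer loop
   vertex 4.6 4.2 1.8
   vertex 4.7 1.6 2.5
   vertex 4.1 2.2 1.0
  endloop
 endfacet
 facet normal 0.207 0.318 -0.925
  outer loop
   vertex 4.6 4.2 1.8
   vertex 4.1 2.2 1.0
   vertex 0.9 3.7 0.8
  endloop
 endfacet
 facet normal -0.866 0.408 0.289
  outer loop
   vertex 1.8 4.9 1.8
   vertex 0.9 3.7 0.8
   vertex 2.4 4.4 4.3
  endloop
 endfacet
 facet normal 0.142 0.569 -0.810
  outer loop
   vertex 1.8 4.9 1.8
   vertex 4.6 4.2 1.8
   vertex 0.9 3.7 0.8
  endloop
 endfacet
 facet normal 0.240 0.961 0.135
  outer loop
   vertex 1.8 4.9 1.8
   vertex 2.4 4.4 4.3
   vertex 4.6 4.2 1.8
  endloop
 endfacet
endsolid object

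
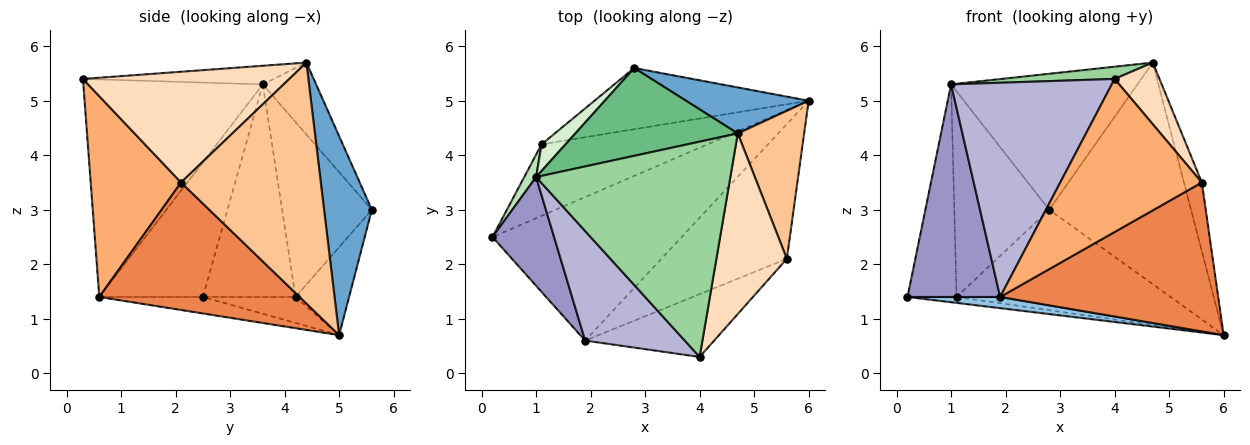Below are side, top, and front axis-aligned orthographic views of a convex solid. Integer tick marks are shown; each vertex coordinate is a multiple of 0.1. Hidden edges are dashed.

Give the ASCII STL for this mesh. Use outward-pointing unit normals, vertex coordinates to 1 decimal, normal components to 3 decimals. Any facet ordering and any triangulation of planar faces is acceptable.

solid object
 facet normal 0.313 0.930 0.193
  outer loop
   vertex 2.8 5.6 3.0
   vertex 4.7 4.4 5.7
   vertex 6.0 5.0 0.7
  endloop
 endfacet
 facet normal -0.087 -0.077 -0.993
  outer loop
   vertex 1.9 0.6 1.4
   vertex 0.2 2.5 1.4
   vertex 6.0 5.0 0.7
  endloop
 endfacet
 facet normal -0.154 0.082 -0.985
  outer loop
   vertex 1.1 4.2 1.4
   vertex 6.0 5.0 0.7
   vertex 0.2 2.5 1.4
  endloop
 endfacet
 facet normal -0.209 0.835 -0.509
  outer loop
   vertex 1.1 4.2 1.4
   vertex 2.8 5.6 3.0
   vertex 6.0 5.0 0.7
  endloop
 endfacet
 facet normal 0.563 -0.613 -0.554
  outer loop
   vertex 5.6 2.1 3.5
   vertex 1.9 0.6 1.4
   vertex 6.0 5.0 0.7
  endloop
 endfacet
 facet normal 0.508 -0.797 -0.327
  outer loop
   vertex 5.6 2.1 3.5
   vertex 4.0 0.3 5.4
   vertex 1.9 0.6 1.4
  endloop
 endfacet
 facet normal 0.957 0.122 0.263
  outer loop
   vertex 5.6 2.1 3.5
   vertex 6.0 5.0 0.7
   vertex 4.7 4.4 5.7
  endloop
 endfacet
 facet normal 0.830 -0.180 0.528
  outer loop
   vertex 5.6 2.1 3.5
   vertex 4.7 4.4 5.7
   vertex 4.0 0.3 5.4
  endloop
 endfacet
 facet normal -0.234 0.817 0.527
  outer loop
   vertex 1.0 3.6 5.3
   vertex 4.7 4.4 5.7
   vertex 2.8 5.6 3.0
  endloop
 endfacet
 facet normal -0.095 -0.056 0.994
  outer loop
   vertex 1.0 3.6 5.3
   vertex 4.0 0.3 5.4
   vertex 4.7 4.4 5.7
  endloop
 endfacet
 facet normal -0.883 0.467 0.049
  outer loop
   vertex 1.0 3.6 5.3
   vertex 1.1 4.2 1.4
   vertex 0.2 2.5 1.4
  endloop
 endfacet
 facet normal -0.684 0.723 0.094
  outer loop
   vertex 1.0 3.6 5.3
   vertex 2.8 5.6 3.0
   vertex 1.1 4.2 1.4
  endloop
 endfacet
 facet normal -0.705 -0.631 0.323
  outer loop
   vertex 1.0 3.6 5.3
   vertex 0.2 2.5 1.4
   vertex 1.9 0.6 1.4
  endloop
 endfacet
 facet normal -0.705 -0.631 0.323
  outer loop
   vertex 1.0 3.6 5.3
   vertex 1.9 0.6 1.4
   vertex 4.0 0.3 5.4
  endloop
 endfacet
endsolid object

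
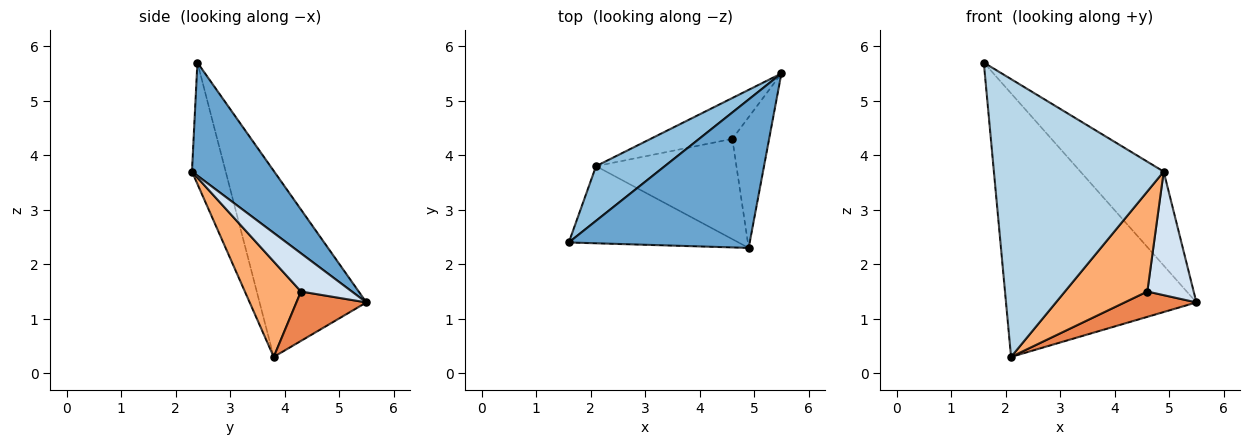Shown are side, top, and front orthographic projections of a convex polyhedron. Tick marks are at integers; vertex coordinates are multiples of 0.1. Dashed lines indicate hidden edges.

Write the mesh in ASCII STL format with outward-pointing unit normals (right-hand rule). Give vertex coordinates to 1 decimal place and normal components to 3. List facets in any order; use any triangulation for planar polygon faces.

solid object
 facet normal 0.467 0.473 0.747
  outer loop
   vertex 4.9 2.3 3.7
   vertex 5.5 5.5 1.3
   vertex 1.6 2.4 5.7
  endloop
 endfacet
 facet normal -0.481 0.858 0.178
  outer loop
   vertex 2.1 3.8 0.3
   vertex 1.6 2.4 5.7
   vertex 5.5 5.5 1.3
  endloop
 endfacet
 facet normal -0.188 -0.946 -0.263
  outer loop
   vertex 2.1 3.8 0.3
   vertex 4.9 2.3 3.7
   vertex 1.6 2.4 5.7
  endloop
 endfacet
 facet normal 0.602 -0.548 -0.581
  outer loop
   vertex 4.6 4.3 1.5
   vertex 5.5 5.5 1.3
   vertex 4.9 2.3 3.7
  endloop
 endfacet
 facet normal 0.457 -0.469 -0.756
  outer loop
   vertex 4.6 4.3 1.5
   vertex 2.1 3.8 0.3
   vertex 5.5 5.5 1.3
  endloop
 endfacet
 facet normal 0.433 -0.637 -0.638
  outer loop
   vertex 4.6 4.3 1.5
   vertex 4.9 2.3 3.7
   vertex 2.1 3.8 0.3
  endloop
 endfacet
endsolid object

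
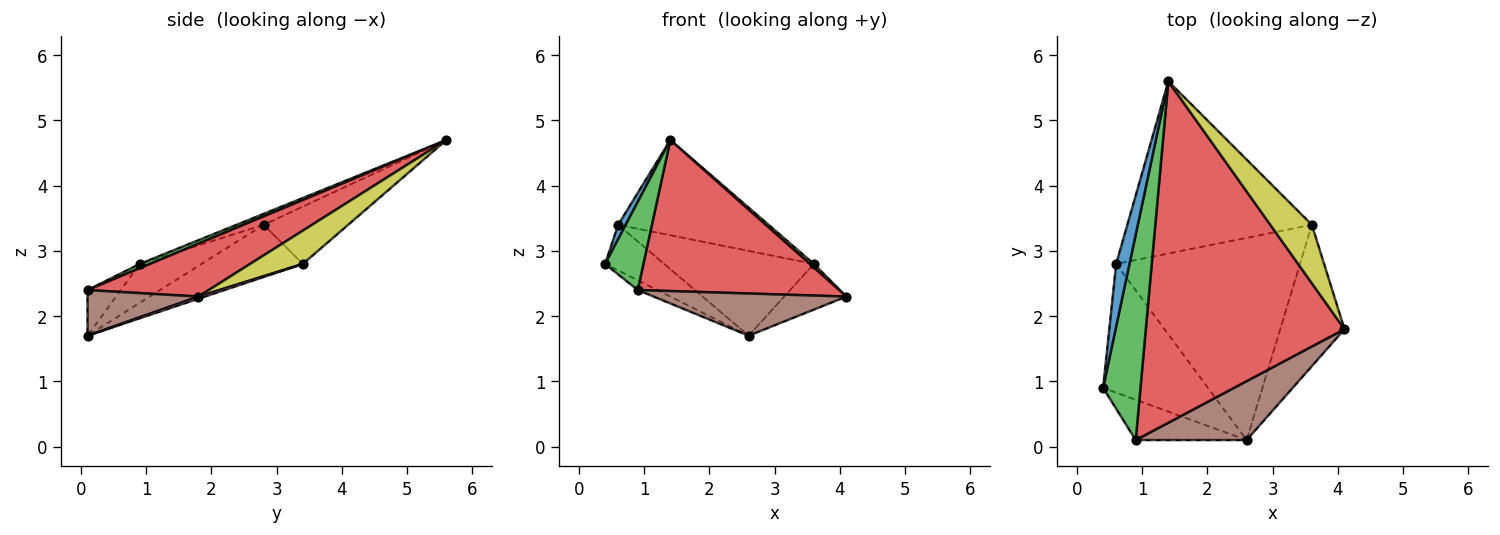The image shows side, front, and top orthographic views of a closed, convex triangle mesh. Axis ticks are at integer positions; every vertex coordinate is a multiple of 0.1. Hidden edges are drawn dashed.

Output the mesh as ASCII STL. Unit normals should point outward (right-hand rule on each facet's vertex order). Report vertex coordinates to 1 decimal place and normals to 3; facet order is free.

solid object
 facet normal -0.626 -0.174 0.760
  outer loop
   vertex 0.6 2.8 3.4
   vertex 0.4 0.9 2.8
   vertex 1.4 5.6 4.7
  endloop
 endfacet
 facet normal -0.330 0.316 -0.890
  outer loop
   vertex 0.6 2.8 3.4
   vertex 2.6 0.1 1.7
   vertex 0.4 0.9 2.8
  endloop
 endfacet
 facet normal 0.104 -0.392 0.914
  outer loop
   vertex 0.9 0.1 2.4
   vertex 1.4 5.6 4.7
   vertex 0.4 0.9 2.8
  endloop
 endfacet
 facet normal 0.237 -0.393 0.889
  outer loop
   vertex 0.9 0.1 2.4
   vertex 4.1 1.8 2.3
   vertex 1.4 5.6 4.7
  endloop
 endfacet
 facet normal -0.372 0.219 -0.902
  outer loop
   vertex 0.9 0.1 2.4
   vertex 0.4 0.9 2.8
   vertex 2.6 0.1 1.7
  endloop
 endfacet
 facet normal 0.317 -0.552 0.771
  outer loop
   vertex 0.9 0.1 2.4
   vertex 2.6 0.1 1.7
   vertex 4.1 1.8 2.3
  endloop
 endfacet
 facet normal 0.032 0.307 -0.951
  outer loop
   vertex 3.6 3.4 2.8
   vertex 4.1 1.8 2.3
   vertex 2.6 0.1 1.7
  endloop
 endfacet
 facet normal -0.253 0.374 -0.892
  outer loop
   vertex 3.6 3.4 2.8
   vertex 2.6 0.1 1.7
   vertex 0.6 2.8 3.4
  endloop
 endfacet
 facet normal 0.625 -0.048 0.779
  outer loop
   vertex 3.6 3.4 2.8
   vertex 1.4 5.6 4.7
   vertex 4.1 1.8 2.3
  endloop
 endfacet
 facet normal -0.262 0.467 -0.844
  outer loop
   vertex 3.6 3.4 2.8
   vertex 0.6 2.8 3.4
   vertex 1.4 5.6 4.7
  endloop
 endfacet
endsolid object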